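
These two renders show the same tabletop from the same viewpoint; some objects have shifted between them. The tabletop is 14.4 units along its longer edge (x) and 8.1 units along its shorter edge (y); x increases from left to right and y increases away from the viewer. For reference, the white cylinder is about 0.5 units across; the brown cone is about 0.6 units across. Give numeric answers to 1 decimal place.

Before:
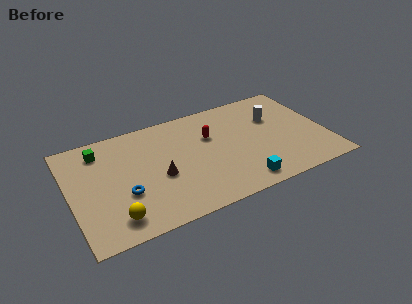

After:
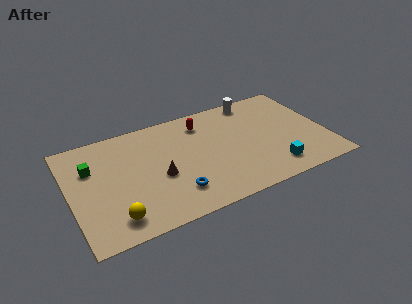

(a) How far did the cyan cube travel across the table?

1.9

The cyan cube was near (9.2, 1.1) before and (11.1, 1.5) after, so it travelled √(1.9² + 0.4²) ≈ 1.9 units.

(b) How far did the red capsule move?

1.2

From (8.0, 5.3) to (7.7, 6.5), the red capsule covered √(0.3² + 1.2²) ≈ 1.2 units.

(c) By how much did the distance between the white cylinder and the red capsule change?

-0.5

Before: roughly 3.7 units apart; after: 3.2. That's 0.5 units closer together.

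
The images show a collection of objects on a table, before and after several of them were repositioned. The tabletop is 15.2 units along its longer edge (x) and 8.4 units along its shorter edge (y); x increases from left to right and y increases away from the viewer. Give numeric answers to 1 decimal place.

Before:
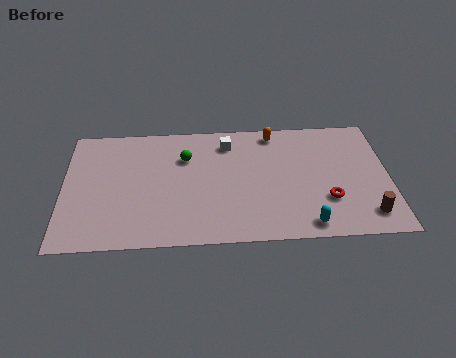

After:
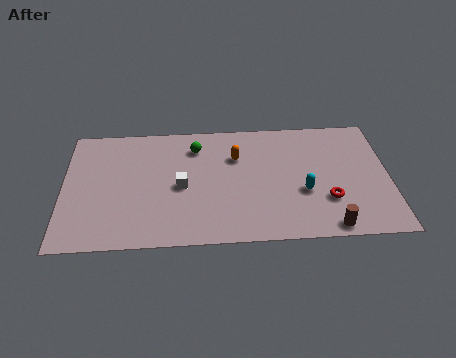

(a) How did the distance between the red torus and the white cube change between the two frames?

+0.7

They were about 6.2 units apart before and 6.9 after — 0.7 units further apart.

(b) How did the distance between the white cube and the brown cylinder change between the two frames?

-0.8

They were about 8.3 units apart before and 7.5 after — 0.8 units closer together.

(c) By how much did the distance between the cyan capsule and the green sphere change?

-1.4

They were about 7.4 units apart before and 6.0 after — 1.4 units closer together.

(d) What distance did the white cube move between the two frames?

3.6

The white cube moved from about (7.7, 6.8) to (5.5, 3.9), a distance of √(2.2² + 2.9²) ≈ 3.6.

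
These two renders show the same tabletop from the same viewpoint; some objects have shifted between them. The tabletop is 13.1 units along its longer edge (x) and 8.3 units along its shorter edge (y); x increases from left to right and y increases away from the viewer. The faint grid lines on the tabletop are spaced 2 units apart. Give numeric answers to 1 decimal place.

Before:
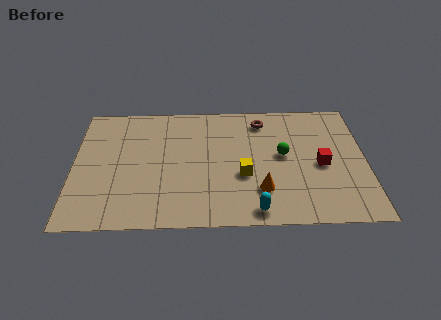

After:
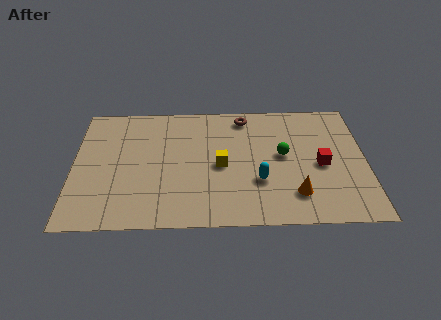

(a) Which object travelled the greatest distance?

the cyan capsule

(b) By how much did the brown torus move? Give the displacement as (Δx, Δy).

(-0.8, 0.3)

From the two frames, the brown torus sits at roughly (8.5, 6.9) before and (7.7, 7.2) after.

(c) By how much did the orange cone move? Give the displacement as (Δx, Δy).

(1.5, -0.3)

The orange cone was at about (8.4, 2.2) and moved to about (9.9, 1.9).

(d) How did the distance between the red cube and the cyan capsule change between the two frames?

-1.2

They were about 4.2 units apart before and 3.0 after — 1.2 units closer together.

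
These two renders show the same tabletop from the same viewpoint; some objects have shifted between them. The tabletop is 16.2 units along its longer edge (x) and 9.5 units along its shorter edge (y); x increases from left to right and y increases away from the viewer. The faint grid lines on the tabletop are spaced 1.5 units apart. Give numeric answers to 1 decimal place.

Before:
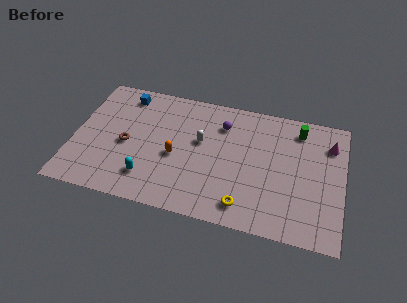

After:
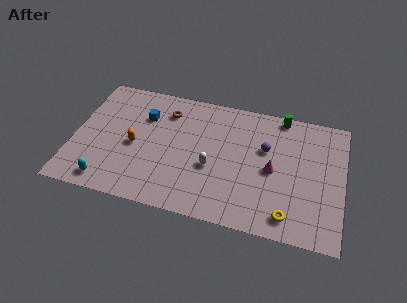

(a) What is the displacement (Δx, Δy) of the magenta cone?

(-3.3, -2.7)

The magenta cone started near (15.3, 7.2) and ended near (12.0, 4.5).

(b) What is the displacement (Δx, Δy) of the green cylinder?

(-1.1, 0.8)

The green cylinder was at about (13.4, 7.9) and moved to about (12.3, 8.7).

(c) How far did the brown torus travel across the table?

3.8

The brown torus moved from about (3.2, 4.3) to (5.4, 7.4), a distance of √(2.2² + 3.1²) ≈ 3.8.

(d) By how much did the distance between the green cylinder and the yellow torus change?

+0.3

The distance was about 7.0 in the first image and 7.3 in the second, so they moved 0.3 units further apart.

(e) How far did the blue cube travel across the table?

1.9

The blue cube moved from about (2.8, 8.1) to (4.1, 6.7), a distance of √(1.3² + 1.4²) ≈ 1.9.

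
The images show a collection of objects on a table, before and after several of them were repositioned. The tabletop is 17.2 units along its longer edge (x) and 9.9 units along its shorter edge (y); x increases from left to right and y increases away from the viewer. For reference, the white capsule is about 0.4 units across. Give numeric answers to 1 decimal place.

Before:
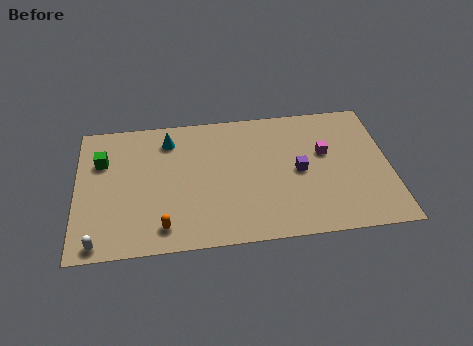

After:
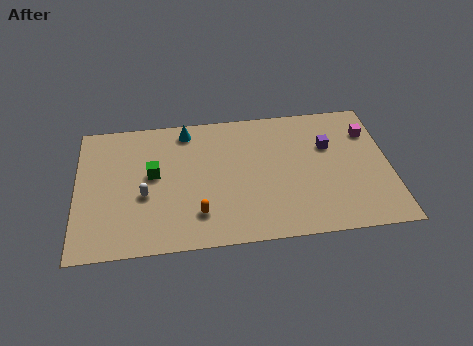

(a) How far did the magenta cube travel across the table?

2.8

The magenta cube moved from about (13.7, 6.0) to (16.2, 7.3), a distance of √(2.5² + 1.3²) ≈ 2.8.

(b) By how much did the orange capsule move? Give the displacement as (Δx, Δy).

(1.9, 0.7)

The orange capsule started near (4.7, 1.6) and ended near (6.6, 2.3).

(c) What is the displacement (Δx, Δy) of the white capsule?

(2.5, 3.1)

The white capsule started near (1.2, 0.9) and ended near (3.7, 4.0).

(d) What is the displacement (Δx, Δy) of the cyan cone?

(1.0, 0.6)

The cyan cone was at about (5.1, 8.0) and moved to about (6.1, 8.6).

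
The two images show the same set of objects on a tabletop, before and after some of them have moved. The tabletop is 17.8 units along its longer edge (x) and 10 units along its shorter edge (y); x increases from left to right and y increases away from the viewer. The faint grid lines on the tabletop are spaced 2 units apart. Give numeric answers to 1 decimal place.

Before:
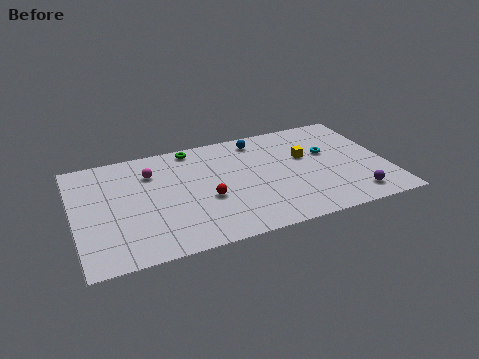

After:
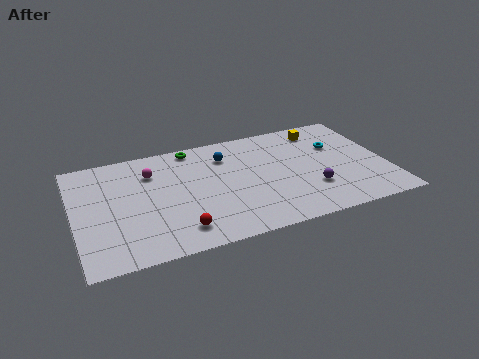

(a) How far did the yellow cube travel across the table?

2.6

From (13.3, 6.1) to (14.5, 8.4), the yellow cube covered √(1.2² + 2.3²) ≈ 2.6 units.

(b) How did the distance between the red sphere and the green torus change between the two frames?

+2.3

Before: roughly 5.0 units apart; after: 7.3. That's 2.3 units further apart.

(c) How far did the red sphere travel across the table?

2.8

The red sphere was near (7.4, 4.0) before and (5.6, 1.8) after, so it travelled √(1.8² + 2.2²) ≈ 2.8 units.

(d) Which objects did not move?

the magenta sphere and the green torus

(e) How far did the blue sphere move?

2.2

From (10.8, 8.6) to (8.8, 7.6), the blue sphere covered √(2.0² + 1.0²) ≈ 2.2 units.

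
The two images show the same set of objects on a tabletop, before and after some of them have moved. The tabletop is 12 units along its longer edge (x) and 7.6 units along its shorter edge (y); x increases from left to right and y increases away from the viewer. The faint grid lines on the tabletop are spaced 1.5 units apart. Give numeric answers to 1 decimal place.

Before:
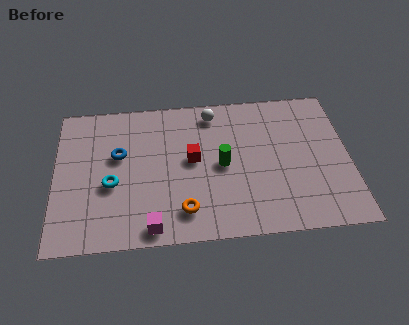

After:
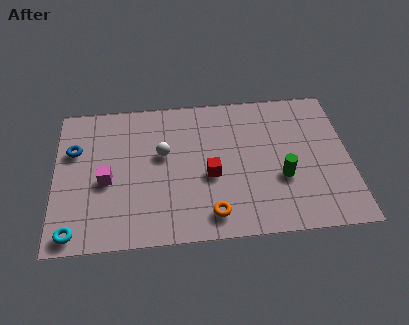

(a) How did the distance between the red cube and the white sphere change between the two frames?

-0.3

Before: roughly 2.6 units apart; after: 2.3. That's 0.3 units closer together.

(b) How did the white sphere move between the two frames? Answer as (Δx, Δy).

(-2.1, -2.0)

The white sphere was at about (6.5, 6.5) and moved to about (4.4, 4.5).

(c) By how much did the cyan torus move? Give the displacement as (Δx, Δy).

(-1.5, -2.3)

From the two frames, the cyan torus sits at roughly (2.3, 3.1) before and (0.8, 0.8) after.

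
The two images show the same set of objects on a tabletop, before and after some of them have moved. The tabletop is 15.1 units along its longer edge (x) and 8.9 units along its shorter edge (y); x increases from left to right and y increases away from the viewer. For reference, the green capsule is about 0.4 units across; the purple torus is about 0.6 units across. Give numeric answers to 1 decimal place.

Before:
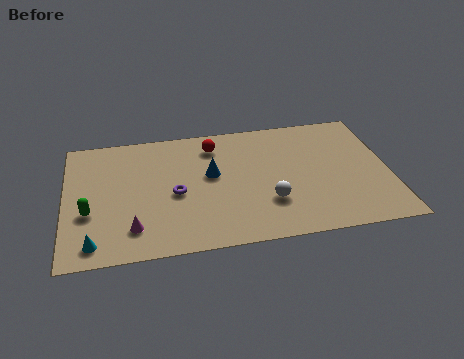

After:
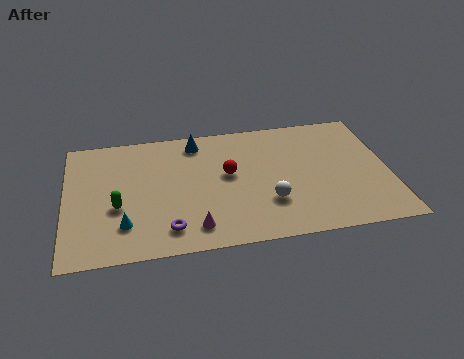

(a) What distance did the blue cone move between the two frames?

2.6

The blue cone moved from about (6.8, 5.1) to (6.2, 7.6), a distance of √(0.6² + 2.5²) ≈ 2.6.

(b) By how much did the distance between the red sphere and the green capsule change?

-1.7

They were about 7.1 units apart before and 5.4 after — 1.7 units closer together.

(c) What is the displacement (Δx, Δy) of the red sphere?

(0.6, -2.2)

The red sphere was at about (7.0, 7.2) and moved to about (7.6, 5.0).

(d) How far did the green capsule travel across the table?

1.3

The green capsule moved from about (1.1, 3.3) to (2.4, 3.5), a distance of √(1.3² + 0.2²) ≈ 1.3.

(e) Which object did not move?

the white sphere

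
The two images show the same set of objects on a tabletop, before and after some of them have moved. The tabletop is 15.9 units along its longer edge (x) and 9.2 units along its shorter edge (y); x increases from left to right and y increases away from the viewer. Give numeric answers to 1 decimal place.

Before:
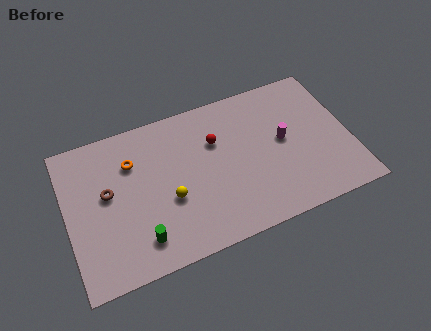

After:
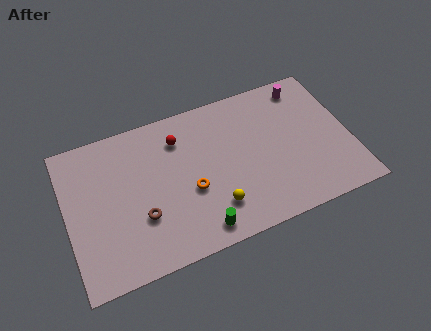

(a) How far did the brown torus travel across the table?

2.7

From (2.3, 5.2) to (4.0, 3.1), the brown torus covered √(1.7² + 2.1²) ≈ 2.7 units.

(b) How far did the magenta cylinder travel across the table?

3.4

From (12.2, 4.9) to (13.8, 7.9), the magenta cylinder covered √(1.6² + 3.0²) ≈ 3.4 units.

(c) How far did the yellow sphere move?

2.8

From (5.6, 3.6) to (8.0, 2.2), the yellow sphere covered √(2.4² + 1.4²) ≈ 2.8 units.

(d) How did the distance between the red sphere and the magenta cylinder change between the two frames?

+3.4

They were about 3.9 units apart before and 7.3 after — 3.4 units further apart.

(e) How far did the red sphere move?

2.2

The red sphere was near (8.5, 6.2) before and (6.5, 7.1) after, so it travelled √(2.0² + 0.9²) ≈ 2.2 units.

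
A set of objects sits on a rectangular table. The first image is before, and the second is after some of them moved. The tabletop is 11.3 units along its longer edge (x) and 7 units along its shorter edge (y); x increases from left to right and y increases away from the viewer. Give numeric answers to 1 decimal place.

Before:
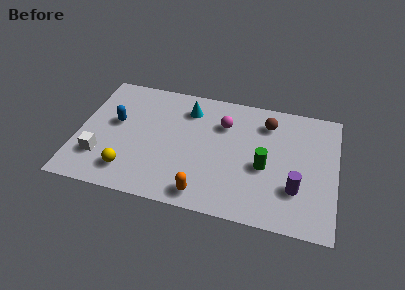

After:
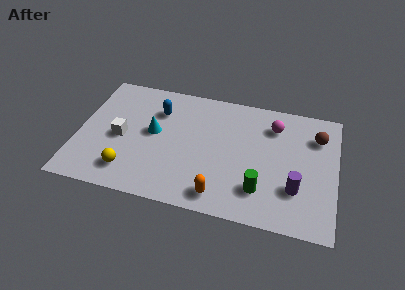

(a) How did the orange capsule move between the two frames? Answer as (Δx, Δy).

(0.7, 0.1)

The orange capsule was at about (5.7, 0.9) and moved to about (6.4, 1.0).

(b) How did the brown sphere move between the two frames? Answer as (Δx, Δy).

(2.2, -0.3)

The brown sphere was at about (8.2, 5.5) and moved to about (10.4, 5.2).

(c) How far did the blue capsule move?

2.1

From (1.6, 4.0) to (3.4, 5.1), the blue capsule covered √(1.8² + 1.1²) ≈ 2.1 units.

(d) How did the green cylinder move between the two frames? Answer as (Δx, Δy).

(-0.1, -1.3)

The green cylinder was at about (8.2, 3.0) and moved to about (8.1, 1.7).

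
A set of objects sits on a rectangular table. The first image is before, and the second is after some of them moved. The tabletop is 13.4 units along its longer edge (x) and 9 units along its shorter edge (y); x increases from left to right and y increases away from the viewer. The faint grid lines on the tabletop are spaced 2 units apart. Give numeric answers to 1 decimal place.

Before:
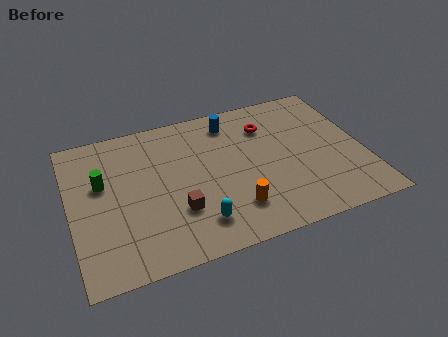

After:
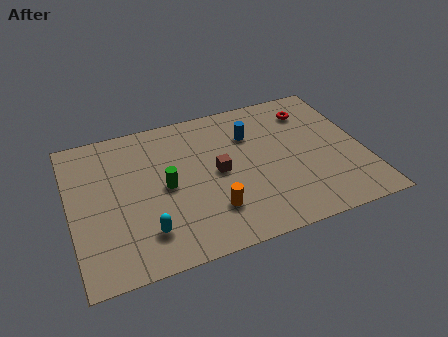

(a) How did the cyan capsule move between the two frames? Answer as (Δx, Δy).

(-2.3, 0.2)

The cyan capsule was at about (5.5, 1.8) and moved to about (3.2, 2.0).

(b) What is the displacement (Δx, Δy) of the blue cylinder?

(0.8, -1.1)

From the two frames, the blue cylinder sits at roughly (7.6, 7.5) before and (8.4, 6.4) after.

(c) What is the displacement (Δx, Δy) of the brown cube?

(2.0, 1.7)

The brown cube started near (4.7, 2.8) and ended near (6.7, 4.5).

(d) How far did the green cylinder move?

3.0

From (1.5, 5.5) to (4.3, 4.4), the green cylinder covered √(2.8² + 1.1²) ≈ 3.0 units.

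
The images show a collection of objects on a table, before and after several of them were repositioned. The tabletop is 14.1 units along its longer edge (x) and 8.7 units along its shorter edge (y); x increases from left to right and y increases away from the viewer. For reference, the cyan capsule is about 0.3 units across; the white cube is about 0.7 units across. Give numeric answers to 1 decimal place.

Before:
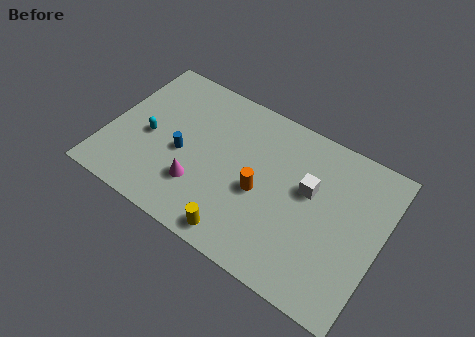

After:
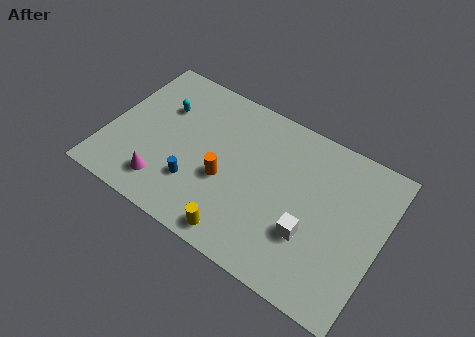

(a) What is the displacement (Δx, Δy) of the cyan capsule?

(0.4, 2.0)

From the two frames, the cyan capsule sits at roughly (2.1, 3.9) before and (2.5, 5.9) after.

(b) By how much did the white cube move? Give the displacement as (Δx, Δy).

(0.4, -2.3)

The white cube started near (10.3, 5.2) and ended near (10.7, 2.9).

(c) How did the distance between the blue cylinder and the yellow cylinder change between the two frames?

-1.5

The distance was about 4.5 in the first image and 3.0 in the second, so they moved 1.5 units closer together.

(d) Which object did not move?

the yellow cylinder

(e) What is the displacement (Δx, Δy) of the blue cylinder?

(0.9, -1.3)

From the two frames, the blue cylinder sits at roughly (3.9, 3.8) before and (4.8, 2.5) after.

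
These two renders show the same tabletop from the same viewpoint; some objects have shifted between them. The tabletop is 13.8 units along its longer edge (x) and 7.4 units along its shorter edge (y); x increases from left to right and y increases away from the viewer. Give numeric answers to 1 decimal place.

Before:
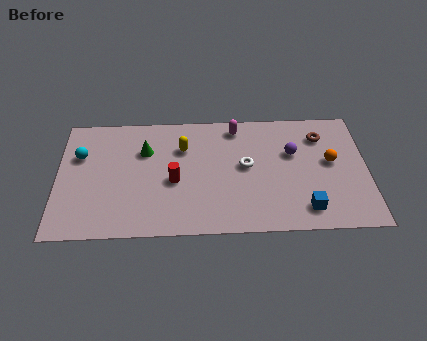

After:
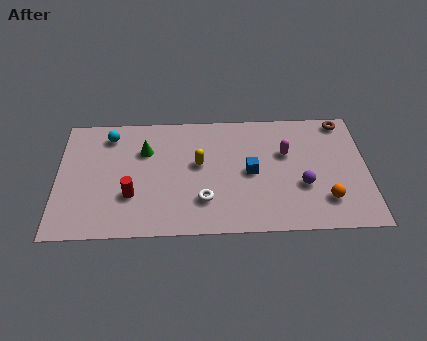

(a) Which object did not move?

the green cone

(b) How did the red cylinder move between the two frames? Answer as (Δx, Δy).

(-1.9, -0.8)

The red cylinder started near (5.2, 3.2) and ended near (3.3, 2.4).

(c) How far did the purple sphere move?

2.0

From (10.5, 4.7) to (10.9, 2.7), the purple sphere covered √(0.4² + 2.0²) ≈ 2.0 units.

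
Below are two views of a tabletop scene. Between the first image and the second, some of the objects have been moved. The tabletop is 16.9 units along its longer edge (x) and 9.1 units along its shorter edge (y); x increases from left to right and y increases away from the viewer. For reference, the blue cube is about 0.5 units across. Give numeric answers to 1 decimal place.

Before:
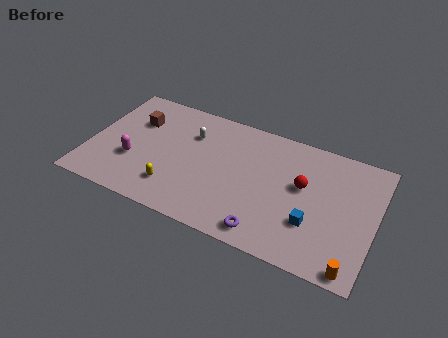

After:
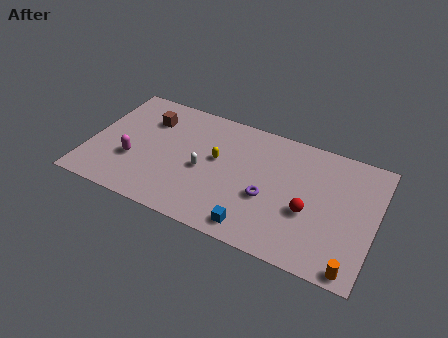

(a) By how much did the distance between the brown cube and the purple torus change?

-1.7

They were about 9.8 units apart before and 8.1 after — 1.7 units closer together.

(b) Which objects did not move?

the orange cylinder and the magenta capsule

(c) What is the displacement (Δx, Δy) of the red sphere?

(0.5, -1.7)

The red sphere was at about (12.6, 5.3) and moved to about (13.1, 3.6).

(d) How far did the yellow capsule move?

3.8

The yellow capsule moved from about (5.3, 2.1) to (7.5, 5.2), a distance of √(2.2² + 3.1²) ≈ 3.8.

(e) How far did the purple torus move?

2.4

The purple torus was near (10.9, 1.2) before and (10.7, 3.6) after, so it travelled √(0.2² + 2.4²) ≈ 2.4 units.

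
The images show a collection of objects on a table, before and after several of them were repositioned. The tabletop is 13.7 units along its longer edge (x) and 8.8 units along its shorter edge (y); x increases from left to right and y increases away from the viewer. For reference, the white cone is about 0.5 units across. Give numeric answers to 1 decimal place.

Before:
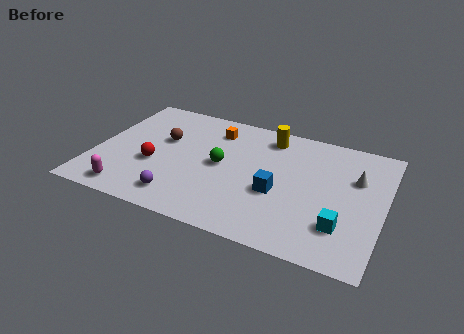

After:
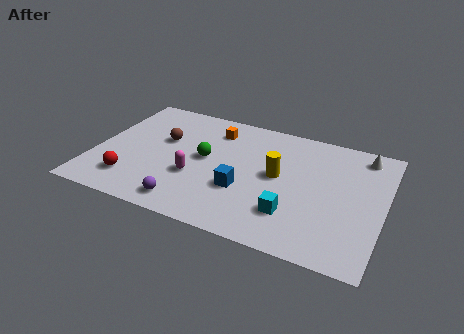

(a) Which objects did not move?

the brown sphere and the orange cube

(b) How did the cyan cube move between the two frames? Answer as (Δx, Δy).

(-2.3, 0.0)

The cyan cube was at about (11.9, 2.3) and moved to about (9.6, 2.3).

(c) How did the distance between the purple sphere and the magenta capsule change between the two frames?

-0.4

Before: roughly 2.4 units apart; after: 2.0. That's 0.4 units closer together.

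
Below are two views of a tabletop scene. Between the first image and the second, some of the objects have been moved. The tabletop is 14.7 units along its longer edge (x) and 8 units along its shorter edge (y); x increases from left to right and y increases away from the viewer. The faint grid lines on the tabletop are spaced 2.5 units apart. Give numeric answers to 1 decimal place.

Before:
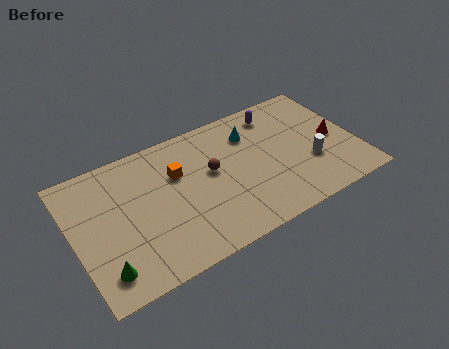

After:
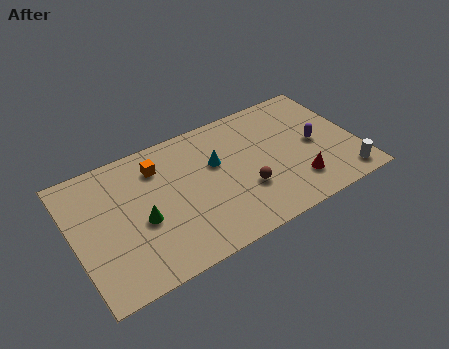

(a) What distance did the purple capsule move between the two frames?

3.2

From (11.0, 6.7) to (12.6, 3.9), the purple capsule covered √(1.6² + 2.8²) ≈ 3.2 units.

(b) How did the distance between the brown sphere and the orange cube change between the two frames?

+3.6

Before: roughly 1.8 units apart; after: 5.4. That's 3.6 units further apart.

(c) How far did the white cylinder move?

2.3

The white cylinder was near (12.2, 2.8) before and (13.7, 1.1) after, so it travelled √(1.5² + 1.7²) ≈ 2.3 units.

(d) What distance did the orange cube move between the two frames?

1.3

The orange cube moved from about (5.5, 5.3) to (4.6, 6.2), a distance of √(0.9² + 0.9²) ≈ 1.3.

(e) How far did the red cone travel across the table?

3.0

The red cone moved from about (13.6, 3.8) to (11.3, 1.9), a distance of √(2.3² + 1.9²) ≈ 3.0.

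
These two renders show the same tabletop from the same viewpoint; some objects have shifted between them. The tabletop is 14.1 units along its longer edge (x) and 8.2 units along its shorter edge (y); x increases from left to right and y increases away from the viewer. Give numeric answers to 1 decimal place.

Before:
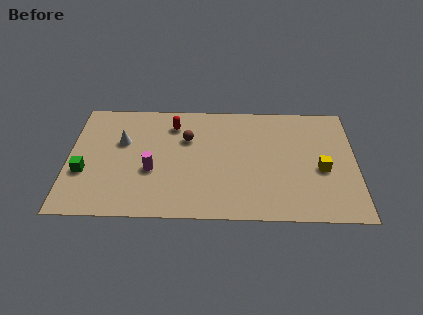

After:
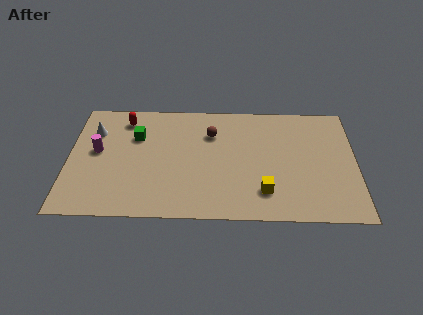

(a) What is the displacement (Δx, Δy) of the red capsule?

(-2.4, 0.3)

The red capsule was at about (5.1, 6.5) and moved to about (2.7, 6.8).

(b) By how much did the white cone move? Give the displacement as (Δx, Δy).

(-1.4, 0.7)

The white cone started near (2.6, 5.2) and ended near (1.2, 5.9).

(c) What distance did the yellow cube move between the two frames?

3.2

The yellow cube moved from about (12.4, 3.5) to (9.6, 1.9), a distance of √(2.8² + 1.6²) ≈ 3.2.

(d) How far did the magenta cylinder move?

3.0

The magenta cylinder moved from about (4.1, 3.2) to (1.4, 4.5), a distance of √(2.7² + 1.3²) ≈ 3.0.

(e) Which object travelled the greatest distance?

the green cube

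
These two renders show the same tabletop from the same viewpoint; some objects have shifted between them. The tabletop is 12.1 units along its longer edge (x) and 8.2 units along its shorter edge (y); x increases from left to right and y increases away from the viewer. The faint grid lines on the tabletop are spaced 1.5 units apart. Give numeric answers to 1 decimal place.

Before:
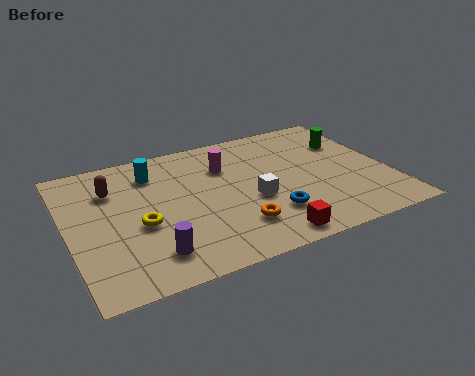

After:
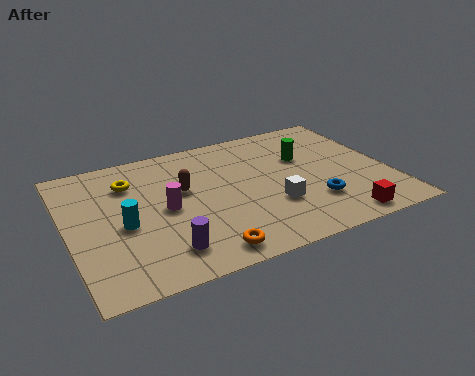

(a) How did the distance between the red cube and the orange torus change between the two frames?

+3.6

The distance was about 1.5 in the first image and 5.1 in the second, so they moved 3.6 units further apart.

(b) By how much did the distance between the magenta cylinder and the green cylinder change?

+0.9

Before: roughly 4.8 units apart; after: 5.7. That's 0.9 units further apart.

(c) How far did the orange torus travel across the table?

1.6

The orange torus was near (6.0, 2.0) before and (4.7, 1.0) after, so it travelled √(1.3² + 1.0²) ≈ 1.6 units.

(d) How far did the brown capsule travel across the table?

2.8

The brown capsule moved from about (1.8, 5.9) to (4.4, 4.9), a distance of √(2.6² + 1.0²) ≈ 2.8.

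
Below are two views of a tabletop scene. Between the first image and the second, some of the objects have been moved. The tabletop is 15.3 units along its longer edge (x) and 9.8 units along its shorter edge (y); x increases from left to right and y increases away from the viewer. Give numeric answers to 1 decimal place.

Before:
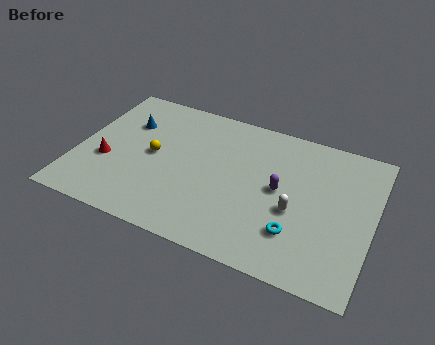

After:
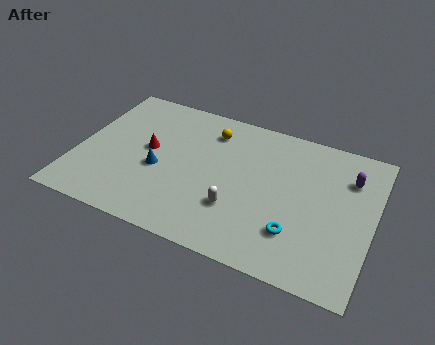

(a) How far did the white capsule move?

3.1

The white capsule was near (11.4, 4.0) before and (8.5, 3.0) after, so it travelled √(2.9² + 1.0²) ≈ 3.1 units.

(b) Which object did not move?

the cyan torus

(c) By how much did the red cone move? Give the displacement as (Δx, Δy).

(2.0, 1.6)

From the two frames, the red cone sits at roughly (1.6, 3.7) before and (3.6, 5.3) after.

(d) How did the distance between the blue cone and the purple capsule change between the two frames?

+1.7

Before: roughly 8.4 units apart; after: 10.1. That's 1.7 units further apart.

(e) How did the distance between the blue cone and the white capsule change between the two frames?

-5.2

They were about 9.5 units apart before and 4.3 after — 5.2 units closer together.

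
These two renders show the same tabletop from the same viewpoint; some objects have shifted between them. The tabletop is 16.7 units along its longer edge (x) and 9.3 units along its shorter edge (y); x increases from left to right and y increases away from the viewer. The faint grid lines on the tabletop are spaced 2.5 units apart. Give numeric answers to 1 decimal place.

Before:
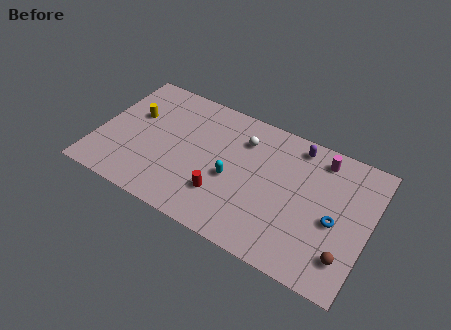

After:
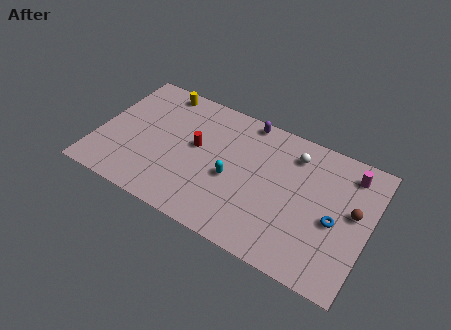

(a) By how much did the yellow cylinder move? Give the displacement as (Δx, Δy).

(1.2, 2.5)

The yellow cylinder started near (2.0, 5.8) and ended near (3.2, 8.3).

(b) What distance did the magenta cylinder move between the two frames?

1.8

The magenta cylinder moved from about (13.4, 7.9) to (15.2, 7.7), a distance of √(1.8² + 0.2²) ≈ 1.8.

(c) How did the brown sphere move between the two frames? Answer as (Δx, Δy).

(0.1, 3.1)

The brown sphere started near (15.6, 2.1) and ended near (15.7, 5.2).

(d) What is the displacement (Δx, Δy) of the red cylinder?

(-2.0, 2.6)

The red cylinder was at about (8.0, 2.6) and moved to about (6.0, 5.2).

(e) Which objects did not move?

the blue torus and the cyan capsule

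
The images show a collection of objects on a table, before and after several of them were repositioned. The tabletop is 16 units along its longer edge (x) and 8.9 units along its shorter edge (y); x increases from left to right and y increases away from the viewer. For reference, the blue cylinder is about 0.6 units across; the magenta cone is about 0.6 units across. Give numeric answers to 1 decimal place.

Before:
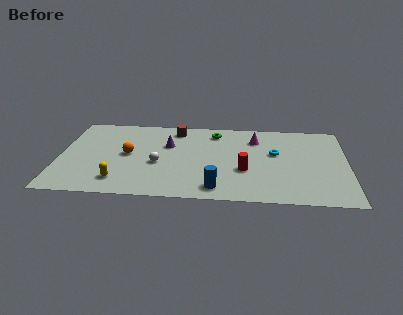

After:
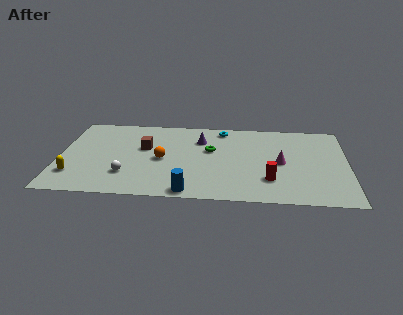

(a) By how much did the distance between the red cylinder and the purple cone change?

+0.7

They were about 5.0 units apart before and 5.7 after — 0.7 units further apart.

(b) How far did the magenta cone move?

2.9

The magenta cone moved from about (10.9, 6.8) to (12.3, 4.3), a distance of √(1.4² + 2.5²) ≈ 2.9.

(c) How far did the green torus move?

2.0

From (8.6, 7.4) to (8.4, 5.4), the green torus covered √(0.2² + 2.0²) ≈ 2.0 units.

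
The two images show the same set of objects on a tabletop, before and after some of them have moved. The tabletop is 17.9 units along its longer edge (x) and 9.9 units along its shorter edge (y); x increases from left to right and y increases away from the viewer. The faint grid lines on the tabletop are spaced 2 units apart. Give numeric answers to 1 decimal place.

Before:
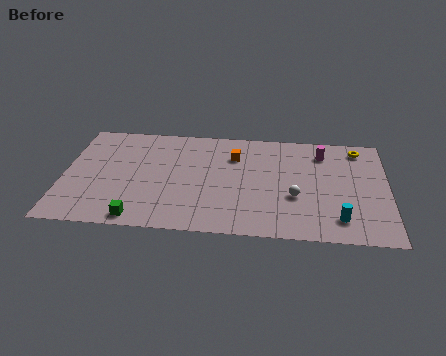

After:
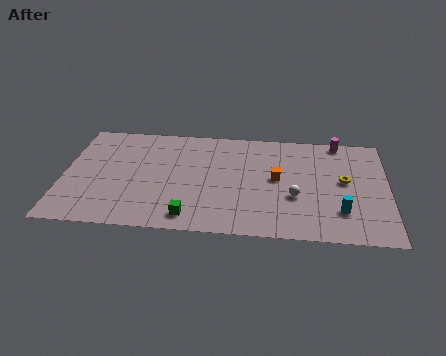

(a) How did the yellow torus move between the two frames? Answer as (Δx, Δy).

(-0.8, -3.1)

The yellow torus was at about (16.3, 8.5) and moved to about (15.5, 5.4).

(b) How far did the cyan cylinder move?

0.7

The cyan cylinder was near (15.2, 1.9) before and (15.3, 2.6) after, so it travelled √(0.1² + 0.7²) ≈ 0.7 units.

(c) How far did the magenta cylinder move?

1.5

From (14.3, 7.9) to (15.2, 9.1), the magenta cylinder covered √(0.9² + 1.2²) ≈ 1.5 units.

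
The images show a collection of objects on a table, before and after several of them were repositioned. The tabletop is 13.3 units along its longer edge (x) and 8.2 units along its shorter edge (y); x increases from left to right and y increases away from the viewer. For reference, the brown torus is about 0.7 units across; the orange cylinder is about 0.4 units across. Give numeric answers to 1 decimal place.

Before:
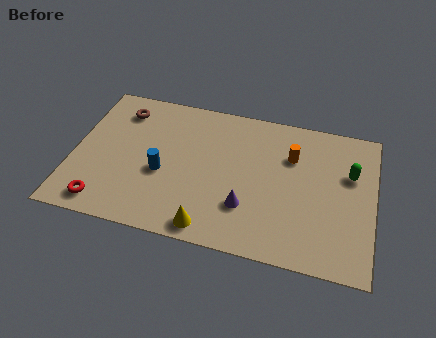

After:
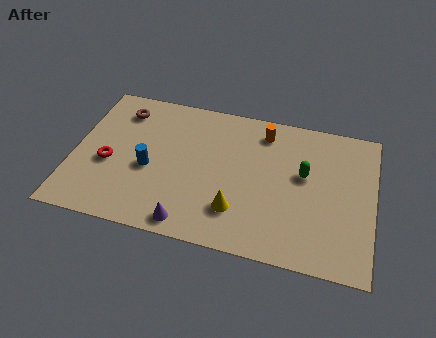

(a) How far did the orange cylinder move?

1.7

The orange cylinder moved from about (9.6, 5.7) to (8.3, 6.8), a distance of √(1.3² + 1.1²) ≈ 1.7.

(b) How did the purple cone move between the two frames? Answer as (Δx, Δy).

(-2.4, -1.5)

From the two frames, the purple cone sits at roughly (7.8, 2.4) before and (5.4, 0.9) after.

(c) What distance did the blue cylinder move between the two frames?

0.6

The blue cylinder moved from about (4.0, 3.4) to (3.4, 3.5), a distance of √(0.6² + 0.1²) ≈ 0.6.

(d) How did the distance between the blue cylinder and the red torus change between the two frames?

-1.5

The distance was about 3.3 in the first image and 1.8 in the second, so they moved 1.5 units closer together.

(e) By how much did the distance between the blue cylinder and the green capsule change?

-1.5

The distance was about 8.4 in the first image and 6.9 in the second, so they moved 1.5 units closer together.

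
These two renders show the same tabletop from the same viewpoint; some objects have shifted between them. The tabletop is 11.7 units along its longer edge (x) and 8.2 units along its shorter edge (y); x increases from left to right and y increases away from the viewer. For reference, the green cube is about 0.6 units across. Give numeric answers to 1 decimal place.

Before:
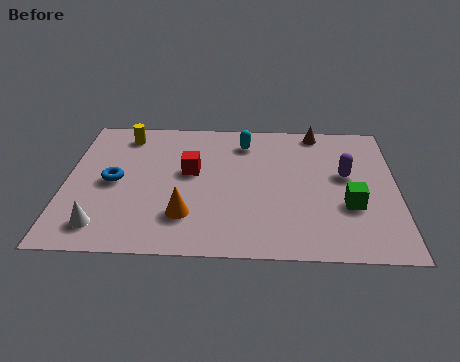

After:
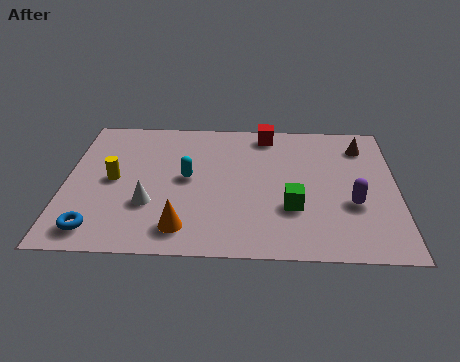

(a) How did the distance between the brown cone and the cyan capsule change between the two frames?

+3.9

They were about 2.7 units apart before and 6.6 after — 3.9 units further apart.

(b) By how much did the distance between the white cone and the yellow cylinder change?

-3.6

The distance was about 5.5 in the first image and 1.9 in the second, so they moved 3.6 units closer together.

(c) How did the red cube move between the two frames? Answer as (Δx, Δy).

(2.7, 2.5)

From the two frames, the red cube sits at roughly (4.4, 4.7) before and (7.1, 7.2) after.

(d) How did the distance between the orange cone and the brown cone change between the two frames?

+1.1

They were about 7.0 units apart before and 8.1 after — 1.1 units further apart.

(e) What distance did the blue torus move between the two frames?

2.8

From (1.7, 4.0) to (1.2, 1.2), the blue torus covered √(0.5² + 2.8²) ≈ 2.8 units.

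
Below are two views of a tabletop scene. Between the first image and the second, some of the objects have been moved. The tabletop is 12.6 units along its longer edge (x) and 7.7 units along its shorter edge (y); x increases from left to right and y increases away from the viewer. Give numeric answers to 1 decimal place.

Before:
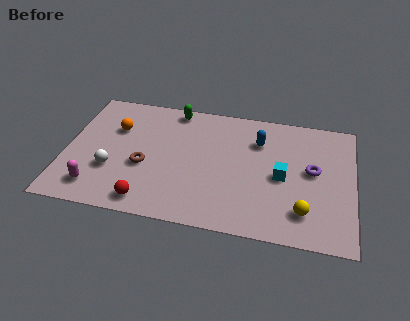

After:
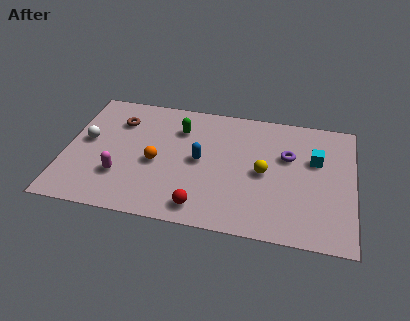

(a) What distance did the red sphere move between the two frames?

2.3

The red sphere was near (3.8, 1.0) before and (6.1, 1.1) after, so it travelled √(2.3² + 0.1²) ≈ 2.3 units.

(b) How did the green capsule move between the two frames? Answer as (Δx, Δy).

(0.3, -1.2)

The green capsule started near (4.6, 6.9) and ended near (4.9, 5.7).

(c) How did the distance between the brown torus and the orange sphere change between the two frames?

+0.4

The distance was about 2.5 in the first image and 2.9 in the second, so they moved 0.4 units further apart.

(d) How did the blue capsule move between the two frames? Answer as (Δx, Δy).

(-2.5, -1.7)

The blue capsule was at about (8.4, 5.6) and moved to about (5.9, 3.9).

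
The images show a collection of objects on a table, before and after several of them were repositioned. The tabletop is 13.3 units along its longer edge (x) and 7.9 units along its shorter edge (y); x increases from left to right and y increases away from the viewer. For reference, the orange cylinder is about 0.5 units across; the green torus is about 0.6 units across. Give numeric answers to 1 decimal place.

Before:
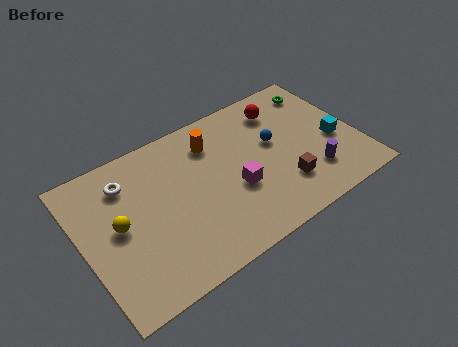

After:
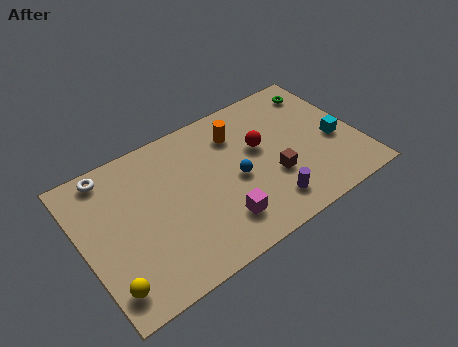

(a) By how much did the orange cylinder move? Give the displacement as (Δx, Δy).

(1.2, -0.1)

The orange cylinder started near (6.6, 6.1) and ended near (7.8, 6.0).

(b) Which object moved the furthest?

the yellow sphere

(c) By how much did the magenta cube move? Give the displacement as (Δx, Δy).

(-1.0, -1.3)

The magenta cube was at about (7.2, 3.1) and moved to about (6.2, 1.8).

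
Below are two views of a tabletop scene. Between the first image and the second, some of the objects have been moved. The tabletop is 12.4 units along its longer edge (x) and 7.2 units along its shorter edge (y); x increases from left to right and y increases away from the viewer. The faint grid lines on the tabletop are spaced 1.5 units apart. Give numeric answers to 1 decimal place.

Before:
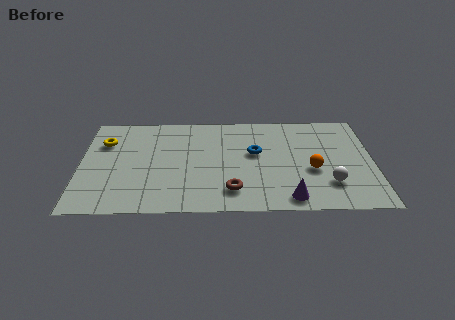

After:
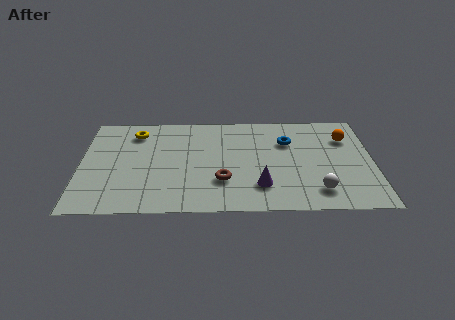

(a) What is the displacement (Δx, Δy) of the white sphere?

(-0.5, -0.5)

From the two frames, the white sphere sits at roughly (10.5, 1.9) before and (10.0, 1.4) after.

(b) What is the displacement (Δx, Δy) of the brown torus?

(-0.4, 0.7)

The brown torus was at about (6.4, 1.5) and moved to about (6.0, 2.2).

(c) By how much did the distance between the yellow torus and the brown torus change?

-1.3

Before: roughly 6.5 units apart; after: 5.2. That's 1.3 units closer together.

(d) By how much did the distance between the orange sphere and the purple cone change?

+2.8

The distance was about 2.2 in the first image and 5.0 in the second, so they moved 2.8 units further apart.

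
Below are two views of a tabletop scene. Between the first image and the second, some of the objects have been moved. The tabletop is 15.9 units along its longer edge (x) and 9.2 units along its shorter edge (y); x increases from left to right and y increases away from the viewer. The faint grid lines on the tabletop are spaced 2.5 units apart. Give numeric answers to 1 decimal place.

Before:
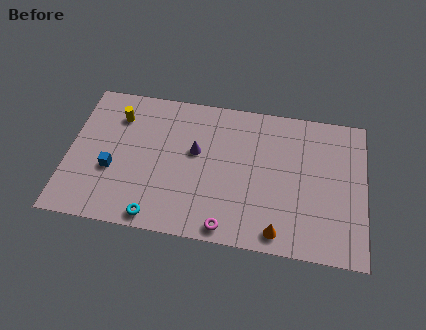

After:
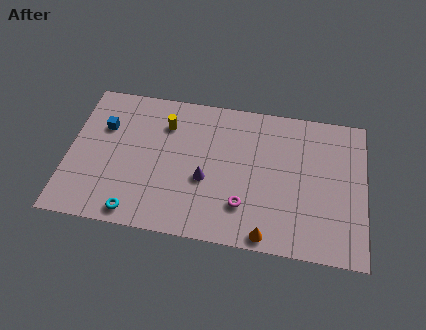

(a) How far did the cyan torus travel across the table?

1.1

The cyan torus moved from about (4.9, 0.9) to (3.8, 1.0), a distance of √(1.1² + 0.1²) ≈ 1.1.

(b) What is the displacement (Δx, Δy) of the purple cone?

(0.6, -1.7)

The purple cone was at about (6.8, 5.4) and moved to about (7.4, 3.7).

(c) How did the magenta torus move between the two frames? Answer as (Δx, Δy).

(0.8, 1.5)

The magenta torus started near (8.7, 0.9) and ended near (9.5, 2.4).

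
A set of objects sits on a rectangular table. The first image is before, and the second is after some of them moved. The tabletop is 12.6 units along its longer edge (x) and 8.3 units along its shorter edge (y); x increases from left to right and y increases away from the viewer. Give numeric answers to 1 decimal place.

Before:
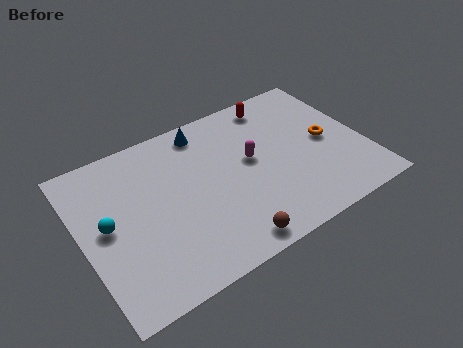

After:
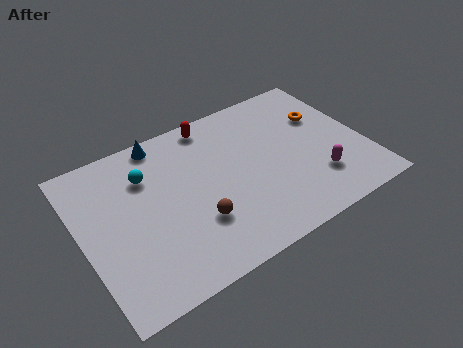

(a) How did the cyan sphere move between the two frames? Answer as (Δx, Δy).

(2.0, 1.7)

From the two frames, the cyan sphere sits at roughly (1.1, 4.3) before and (3.1, 6.0) after.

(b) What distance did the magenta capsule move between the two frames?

3.5

From (7.6, 4.6) to (10.2, 2.2), the magenta capsule covered √(2.6² + 2.4²) ≈ 3.5 units.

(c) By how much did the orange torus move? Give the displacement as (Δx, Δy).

(0.1, 1.4)

The orange torus was at about (11.0, 4.1) and moved to about (11.1, 5.5).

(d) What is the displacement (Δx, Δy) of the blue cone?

(-1.9, 0.3)

From the two frames, the blue cone sits at roughly (5.9, 7.2) before and (4.0, 7.5) after.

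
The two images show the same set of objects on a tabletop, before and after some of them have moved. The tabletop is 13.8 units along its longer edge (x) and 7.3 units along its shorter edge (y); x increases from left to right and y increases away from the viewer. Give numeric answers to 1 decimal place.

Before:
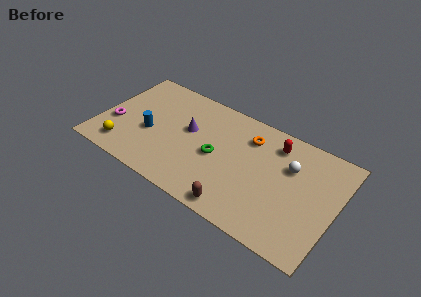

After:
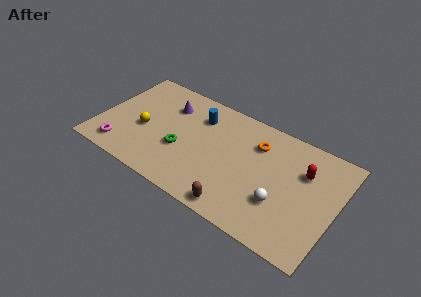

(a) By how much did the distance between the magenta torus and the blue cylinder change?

+3.7

They were about 2.1 units apart before and 5.8 after — 3.7 units further apart.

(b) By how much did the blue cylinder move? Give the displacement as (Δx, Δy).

(2.5, 2.5)

The blue cylinder started near (3.0, 3.0) and ended near (5.5, 5.5).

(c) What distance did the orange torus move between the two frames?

0.5

From (8.5, 5.6) to (9.0, 5.4), the orange torus covered √(0.5² + 0.2²) ≈ 0.5 units.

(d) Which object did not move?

the brown capsule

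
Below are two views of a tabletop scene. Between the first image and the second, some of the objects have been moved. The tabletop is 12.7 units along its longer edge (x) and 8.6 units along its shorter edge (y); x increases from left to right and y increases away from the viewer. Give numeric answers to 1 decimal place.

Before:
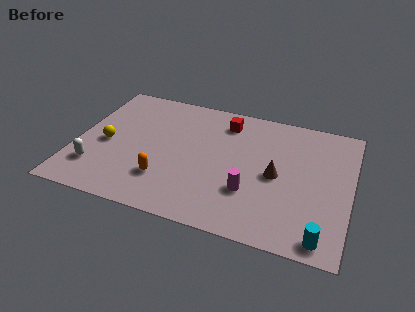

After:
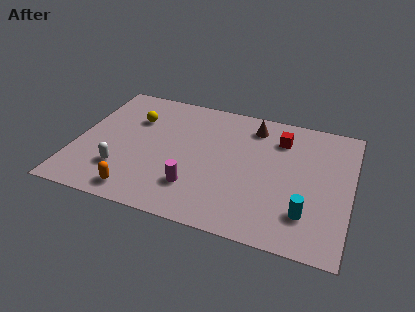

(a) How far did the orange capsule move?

1.6

From (4.3, 2.3) to (3.2, 1.1), the orange capsule covered √(1.1² + 1.2²) ≈ 1.6 units.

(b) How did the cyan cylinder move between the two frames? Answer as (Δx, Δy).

(-0.8, 1.2)

From the two frames, the cyan cylinder sits at roughly (11.6, 0.9) before and (10.8, 2.1) after.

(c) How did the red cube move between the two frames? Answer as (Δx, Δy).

(2.6, -0.4)

From the two frames, the red cube sits at roughly (6.7, 7.0) before and (9.3, 6.6) after.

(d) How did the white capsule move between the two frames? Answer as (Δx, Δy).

(1.2, 0.2)

The white capsule was at about (1.1, 2.1) and moved to about (2.3, 2.3).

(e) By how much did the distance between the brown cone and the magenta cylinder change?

+3.6

They were about 1.8 units apart before and 5.4 after — 3.6 units further apart.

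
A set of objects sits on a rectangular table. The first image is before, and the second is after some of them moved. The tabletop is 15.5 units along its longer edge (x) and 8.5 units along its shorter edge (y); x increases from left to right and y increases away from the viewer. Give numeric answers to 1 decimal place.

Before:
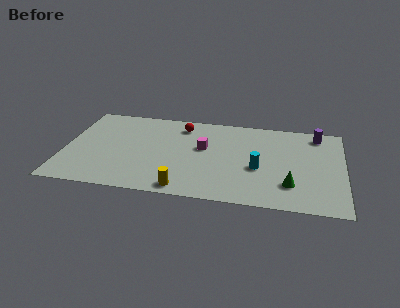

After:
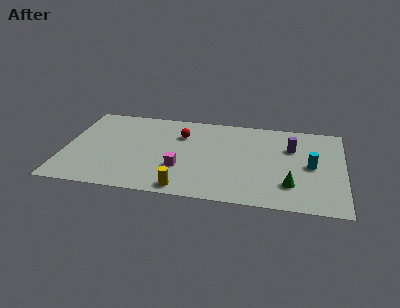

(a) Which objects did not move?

the yellow cylinder and the green cone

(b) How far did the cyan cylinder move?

3.0

The cyan cylinder moved from about (10.8, 3.5) to (13.7, 4.2), a distance of √(2.9² + 0.7²) ≈ 3.0.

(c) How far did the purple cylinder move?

2.1

The purple cylinder moved from about (14.0, 7.3) to (12.6, 5.8), a distance of √(1.4² + 1.5²) ≈ 2.1.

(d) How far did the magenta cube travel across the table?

2.5

The magenta cube was near (7.7, 5.0) before and (6.5, 2.8) after, so it travelled √(1.2² + 2.2²) ≈ 2.5 units.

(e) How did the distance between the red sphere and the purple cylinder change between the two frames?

-1.4

The distance was about 7.6 in the first image and 6.2 in the second, so they moved 1.4 units closer together.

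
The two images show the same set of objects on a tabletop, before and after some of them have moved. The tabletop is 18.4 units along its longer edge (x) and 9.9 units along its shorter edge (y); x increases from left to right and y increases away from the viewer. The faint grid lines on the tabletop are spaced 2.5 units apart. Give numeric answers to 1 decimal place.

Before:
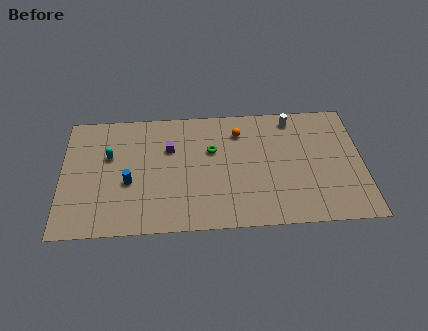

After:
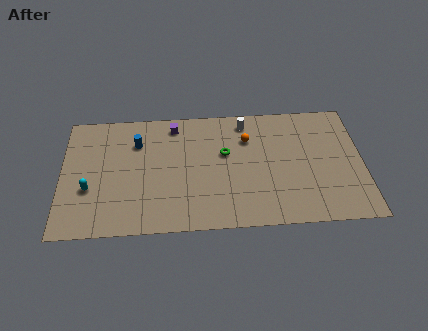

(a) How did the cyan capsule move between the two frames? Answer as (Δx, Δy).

(-1.2, -2.6)

From the two frames, the cyan capsule sits at roughly (2.9, 6.2) before and (1.7, 3.6) after.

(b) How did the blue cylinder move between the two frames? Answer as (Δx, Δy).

(0.5, 3.2)

The blue cylinder started near (4.1, 4.0) and ended near (4.6, 7.2).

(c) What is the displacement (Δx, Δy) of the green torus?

(0.8, -0.3)

The green torus was at about (9.2, 6.3) and moved to about (10.0, 6.0).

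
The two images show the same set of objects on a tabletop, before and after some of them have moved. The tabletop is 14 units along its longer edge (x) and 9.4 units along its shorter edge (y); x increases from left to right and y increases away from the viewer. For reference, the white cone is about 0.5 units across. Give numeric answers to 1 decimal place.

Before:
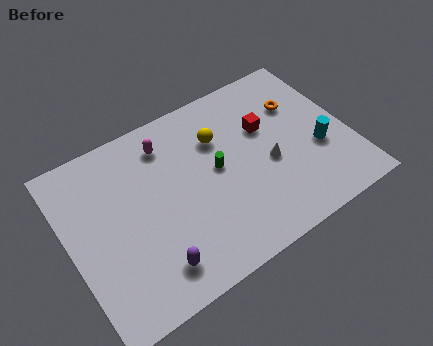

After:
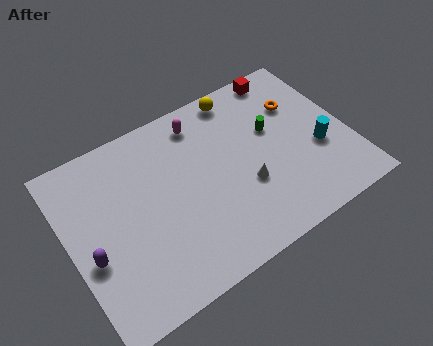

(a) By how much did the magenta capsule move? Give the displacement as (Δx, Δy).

(1.8, 0.3)

The magenta capsule was at about (5.3, 7.6) and moved to about (7.1, 7.9).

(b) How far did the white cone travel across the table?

1.4

The white cone moved from about (9.9, 4.0) to (8.6, 3.4), a distance of √(1.3² + 0.6²) ≈ 1.4.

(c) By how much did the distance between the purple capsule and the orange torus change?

+1.8

Before: roughly 9.6 units apart; after: 11.4. That's 1.8 units further apart.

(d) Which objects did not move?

the orange torus and the cyan cylinder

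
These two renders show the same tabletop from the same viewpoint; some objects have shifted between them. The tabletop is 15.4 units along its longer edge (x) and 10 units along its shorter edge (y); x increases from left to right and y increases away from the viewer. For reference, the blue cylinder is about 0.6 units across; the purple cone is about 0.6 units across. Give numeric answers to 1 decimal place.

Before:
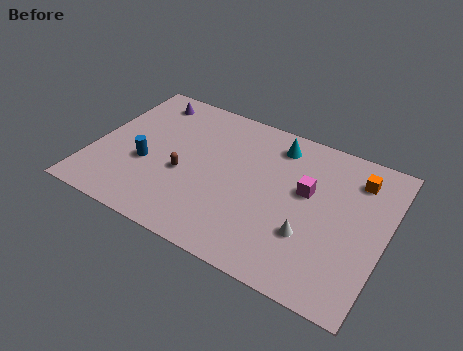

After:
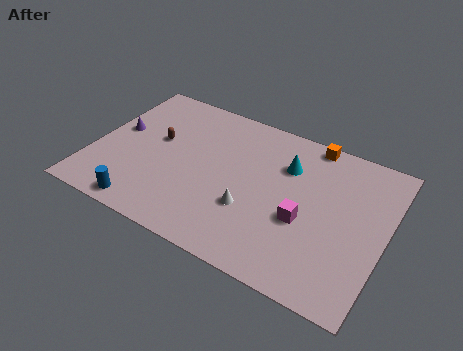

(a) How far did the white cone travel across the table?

3.1

The white cone moved from about (11.7, 3.2) to (8.6, 3.4), a distance of √(3.1² + 0.2²) ≈ 3.1.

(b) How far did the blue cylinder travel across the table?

2.9

From (2.9, 3.9) to (3.3, 1.0), the blue cylinder covered √(0.4² + 2.9²) ≈ 2.9 units.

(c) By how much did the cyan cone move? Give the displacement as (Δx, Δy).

(0.7, -1.2)

From the two frames, the cyan cone sits at roughly (9.3, 8.3) before and (10.0, 7.1) after.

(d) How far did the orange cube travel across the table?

2.9

From (13.6, 7.9) to (11.0, 9.2), the orange cube covered √(2.6² + 1.3²) ≈ 2.9 units.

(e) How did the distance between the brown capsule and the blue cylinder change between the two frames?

+2.8

The distance was about 2.0 in the first image and 4.8 in the second, so they moved 2.8 units further apart.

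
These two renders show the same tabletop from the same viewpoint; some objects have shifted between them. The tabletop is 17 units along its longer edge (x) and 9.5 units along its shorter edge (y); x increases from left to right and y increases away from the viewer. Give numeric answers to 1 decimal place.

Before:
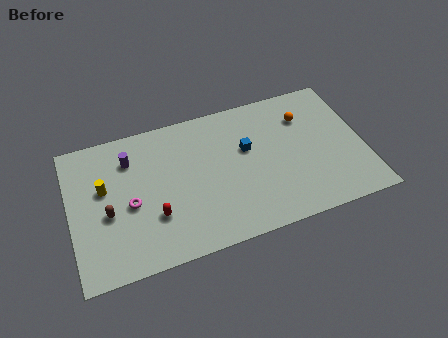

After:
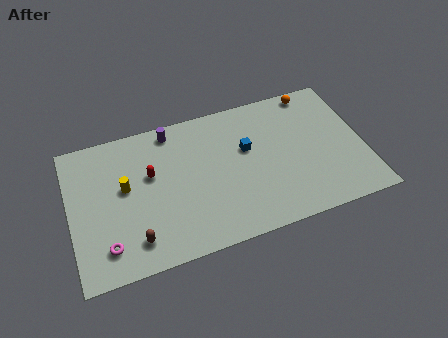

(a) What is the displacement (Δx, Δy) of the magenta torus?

(-1.5, -2.3)

The magenta torus started near (3.4, 4.2) and ended near (1.9, 1.9).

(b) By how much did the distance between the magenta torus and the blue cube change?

+2.2

They were about 7.1 units apart before and 9.3 after — 2.2 units further apart.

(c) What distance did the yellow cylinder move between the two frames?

1.2

The yellow cylinder moved from about (2.0, 5.7) to (3.2, 5.4), a distance of √(1.2² + 0.3²) ≈ 1.2.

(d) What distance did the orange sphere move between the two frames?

1.7

The orange sphere was near (13.8, 7.0) before and (14.5, 8.6) after, so it travelled √(0.7² + 1.6²) ≈ 1.7 units.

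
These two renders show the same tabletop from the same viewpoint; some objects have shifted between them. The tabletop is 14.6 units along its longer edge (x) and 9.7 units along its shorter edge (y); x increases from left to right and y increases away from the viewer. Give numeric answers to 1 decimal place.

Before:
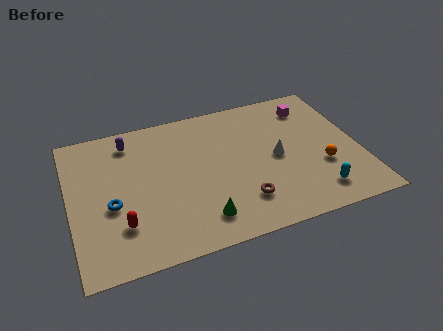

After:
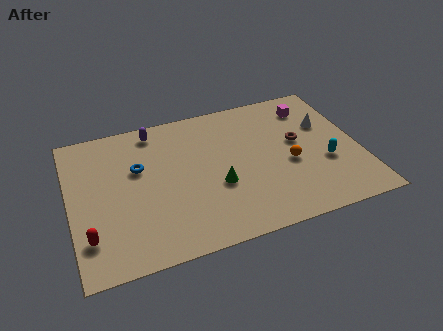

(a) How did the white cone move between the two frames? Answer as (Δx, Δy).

(2.7, 1.6)

From the two frames, the white cone sits at roughly (10.4, 4.7) before and (13.1, 6.3) after.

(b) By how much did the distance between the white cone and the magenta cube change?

-2.1

The distance was about 3.7 in the first image and 1.6 in the second, so they moved 2.1 units closer together.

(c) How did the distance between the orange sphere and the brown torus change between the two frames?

-2.8

Before: roughly 4.3 units apart; after: 1.5. That's 2.8 units closer together.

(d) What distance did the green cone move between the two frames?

2.1

The green cone was near (6.3, 1.8) before and (7.3, 3.7) after, so it travelled √(1.0² + 1.9²) ≈ 2.1 units.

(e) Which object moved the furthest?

the brown torus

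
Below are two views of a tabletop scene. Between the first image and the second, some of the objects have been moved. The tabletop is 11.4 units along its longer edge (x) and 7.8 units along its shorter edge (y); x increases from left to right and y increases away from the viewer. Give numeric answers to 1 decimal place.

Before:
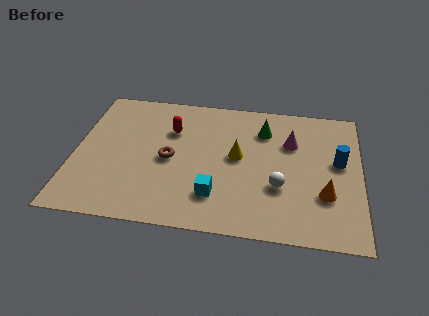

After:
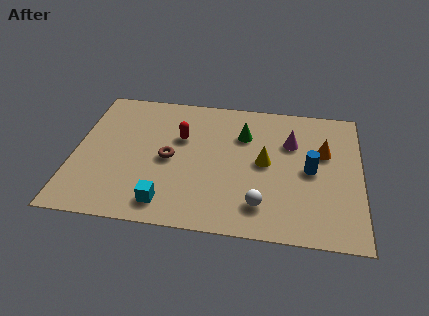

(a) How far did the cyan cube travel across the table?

2.0

The cyan cube was near (5.7, 1.9) before and (3.8, 1.2) after, so it travelled √(1.9² + 0.7²) ≈ 2.0 units.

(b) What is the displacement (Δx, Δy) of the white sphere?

(-0.7, -1.1)

The white sphere was at about (8.2, 2.7) and moved to about (7.5, 1.6).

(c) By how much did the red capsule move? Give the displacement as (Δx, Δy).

(0.4, -0.4)

From the two frames, the red capsule sits at roughly (3.8, 5.4) before and (4.2, 5.0) after.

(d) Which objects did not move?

the brown torus and the magenta cone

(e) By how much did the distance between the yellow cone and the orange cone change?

-1.4

They were about 3.9 units apart before and 2.5 after — 1.4 units closer together.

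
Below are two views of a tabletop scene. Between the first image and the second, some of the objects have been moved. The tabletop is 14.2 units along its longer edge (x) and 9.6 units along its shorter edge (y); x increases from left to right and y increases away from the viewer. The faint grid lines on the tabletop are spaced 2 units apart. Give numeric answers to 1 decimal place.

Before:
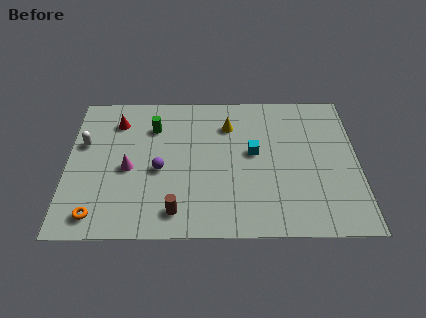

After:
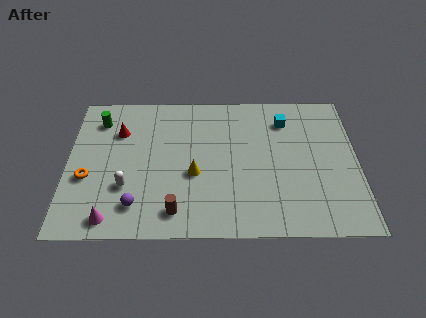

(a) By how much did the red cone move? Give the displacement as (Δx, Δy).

(0.1, -0.7)

From the two frames, the red cone sits at roughly (2.4, 7.5) before and (2.5, 6.8) after.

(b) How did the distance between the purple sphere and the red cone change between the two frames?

+1.1

Before: roughly 3.9 units apart; after: 5.0. That's 1.1 units further apart.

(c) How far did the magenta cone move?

3.3

The magenta cone moved from about (3.0, 4.3) to (2.2, 1.1), a distance of √(0.8² + 3.2²) ≈ 3.3.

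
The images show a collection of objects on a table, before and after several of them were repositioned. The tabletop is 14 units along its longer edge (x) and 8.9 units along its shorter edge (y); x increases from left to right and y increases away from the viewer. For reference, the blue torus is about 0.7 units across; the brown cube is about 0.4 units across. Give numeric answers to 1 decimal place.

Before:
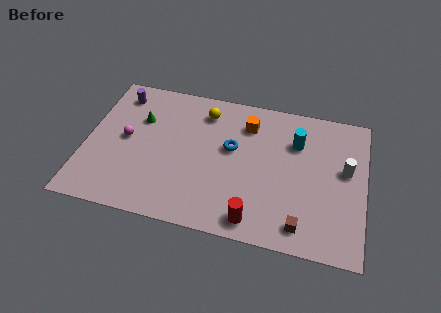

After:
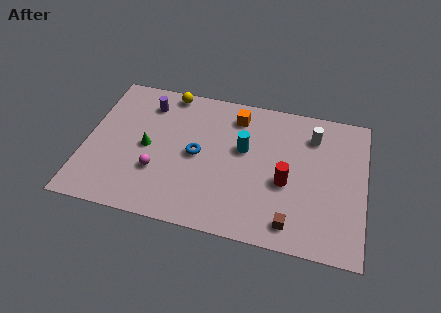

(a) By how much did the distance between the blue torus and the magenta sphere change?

-2.9

Before: roughly 5.3 units apart; after: 2.4. That's 2.9 units closer together.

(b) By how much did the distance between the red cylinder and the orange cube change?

-1.3

They were about 5.8 units apart before and 4.5 after — 1.3 units closer together.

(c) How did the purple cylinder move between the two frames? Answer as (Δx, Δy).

(1.5, -0.3)

From the two frames, the purple cylinder sits at roughly (1.4, 7.4) before and (2.9, 7.1) after.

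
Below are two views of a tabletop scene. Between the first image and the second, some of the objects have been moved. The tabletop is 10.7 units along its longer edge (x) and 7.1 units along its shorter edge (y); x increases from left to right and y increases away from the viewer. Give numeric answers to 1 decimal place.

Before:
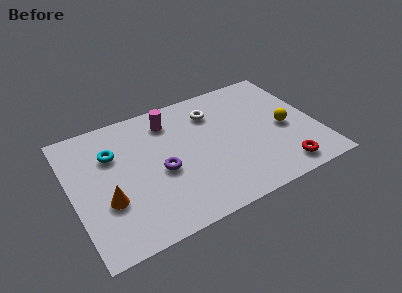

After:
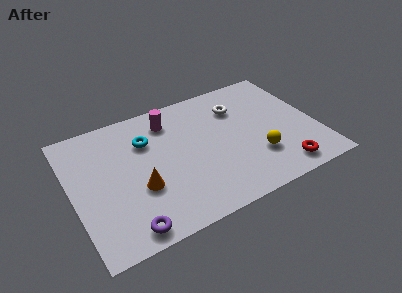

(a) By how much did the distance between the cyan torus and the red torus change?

-1.2

The distance was about 7.9 in the first image and 6.7 in the second, so they moved 1.2 units closer together.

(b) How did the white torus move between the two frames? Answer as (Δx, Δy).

(1.1, -0.2)

From the two frames, the white torus sits at roughly (6.4, 5.4) before and (7.5, 5.2) after.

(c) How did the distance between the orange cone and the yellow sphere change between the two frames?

-2.8

Before: roughly 7.9 units apart; after: 5.1. That's 2.8 units closer together.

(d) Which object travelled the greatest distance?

the purple torus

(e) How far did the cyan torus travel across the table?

1.5

The cyan torus moved from about (1.9, 4.9) to (3.4, 5.0), a distance of √(1.5² + 0.1²) ≈ 1.5.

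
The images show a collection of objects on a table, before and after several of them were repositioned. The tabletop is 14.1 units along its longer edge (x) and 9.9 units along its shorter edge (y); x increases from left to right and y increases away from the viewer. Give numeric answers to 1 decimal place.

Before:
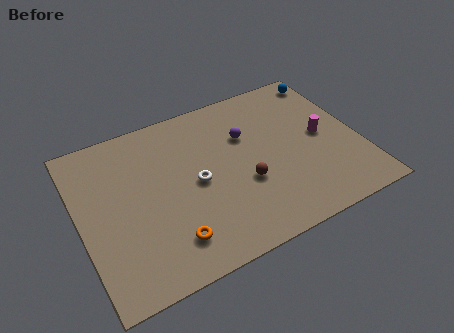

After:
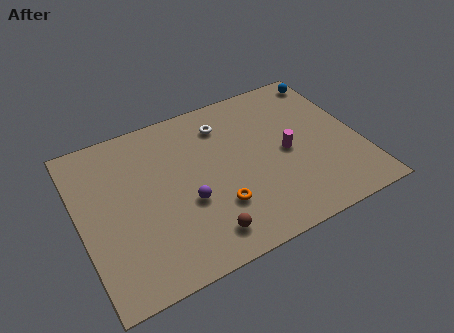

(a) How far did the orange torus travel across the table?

2.7

The orange torus moved from about (4.1, 2.0) to (6.6, 2.9), a distance of √(2.5² + 0.9²) ≈ 2.7.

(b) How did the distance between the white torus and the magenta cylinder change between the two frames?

-2.3

The distance was about 6.5 in the first image and 4.2 in the second, so they moved 2.3 units closer together.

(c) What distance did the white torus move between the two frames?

3.5

The white torus moved from about (5.8, 4.8) to (7.6, 7.8), a distance of √(1.8² + 3.0²) ≈ 3.5.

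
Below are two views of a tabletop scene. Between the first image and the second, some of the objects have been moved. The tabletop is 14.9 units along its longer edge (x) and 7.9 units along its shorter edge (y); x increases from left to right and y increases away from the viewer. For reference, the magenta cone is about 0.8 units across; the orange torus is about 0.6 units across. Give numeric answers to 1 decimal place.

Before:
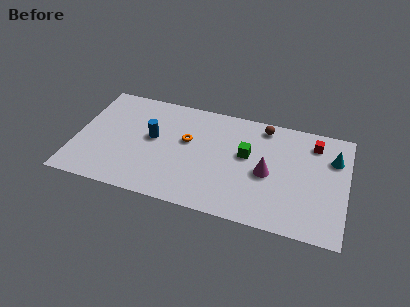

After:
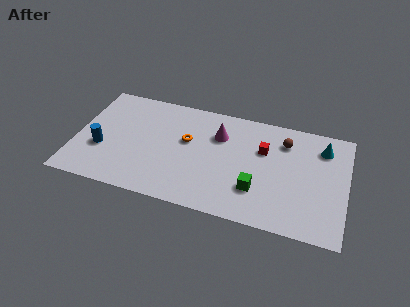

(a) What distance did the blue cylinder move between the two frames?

3.1

The blue cylinder moved from about (4.2, 4.4) to (1.5, 2.9), a distance of √(2.7² + 1.5²) ≈ 3.1.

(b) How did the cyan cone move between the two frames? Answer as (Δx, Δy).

(-0.6, 0.6)

From the two frames, the cyan cone sits at roughly (14.1, 5.6) before and (13.5, 6.2) after.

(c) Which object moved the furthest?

the magenta cone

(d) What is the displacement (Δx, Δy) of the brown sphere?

(1.2, -0.8)

The brown sphere was at about (10.2, 6.9) and moved to about (11.4, 6.1).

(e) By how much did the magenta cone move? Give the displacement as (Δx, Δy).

(-2.8, 2.0)

From the two frames, the magenta cone sits at roughly (10.6, 3.6) before and (7.8, 5.6) after.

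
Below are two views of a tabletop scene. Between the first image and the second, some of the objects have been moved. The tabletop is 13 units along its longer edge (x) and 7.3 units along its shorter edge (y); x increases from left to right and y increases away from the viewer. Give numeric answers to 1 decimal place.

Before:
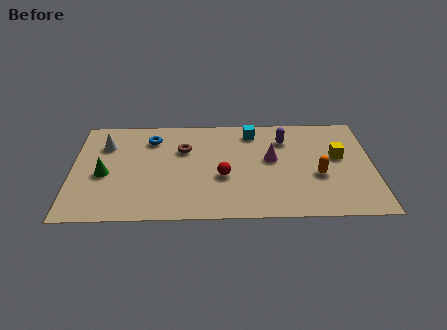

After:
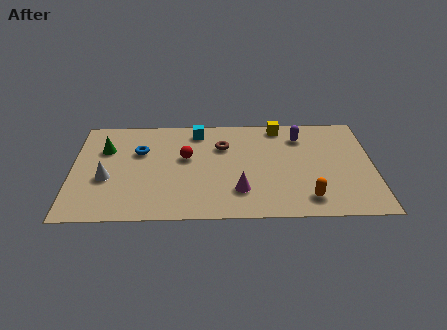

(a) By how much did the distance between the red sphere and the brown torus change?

-0.8

They were about 2.6 units apart before and 1.8 after — 0.8 units closer together.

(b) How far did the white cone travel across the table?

2.4

From (1.4, 5.3) to (1.5, 2.9), the white cone covered √(0.1² + 2.4²) ≈ 2.4 units.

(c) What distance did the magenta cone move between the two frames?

2.6

From (8.6, 4.1) to (7.2, 1.9), the magenta cone covered √(1.4² + 2.2²) ≈ 2.6 units.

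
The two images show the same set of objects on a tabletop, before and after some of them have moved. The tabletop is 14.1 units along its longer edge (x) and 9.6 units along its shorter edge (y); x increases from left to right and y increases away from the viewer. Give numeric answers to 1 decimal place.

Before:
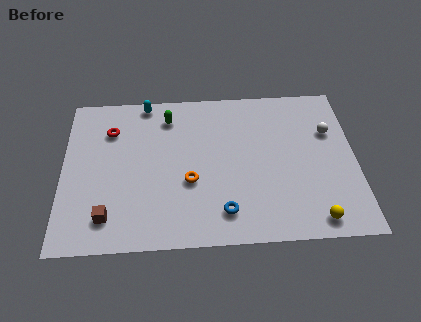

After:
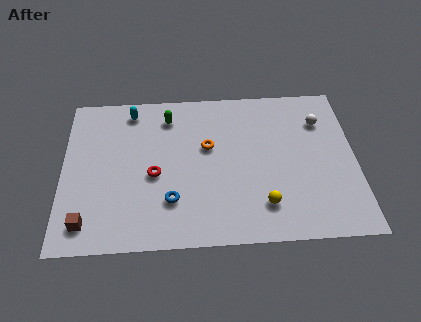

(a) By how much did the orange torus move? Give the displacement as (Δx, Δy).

(0.9, 2.1)

From the two frames, the orange torus sits at roughly (6.1, 3.7) before and (7.0, 5.8) after.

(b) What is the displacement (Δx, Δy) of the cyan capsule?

(-0.7, -0.5)

The cyan capsule started near (4.0, 8.8) and ended near (3.3, 8.3).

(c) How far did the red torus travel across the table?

3.6

From (2.3, 7.1) to (4.4, 4.2), the red torus covered √(2.1² + 2.9²) ≈ 3.6 units.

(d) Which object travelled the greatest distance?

the red torus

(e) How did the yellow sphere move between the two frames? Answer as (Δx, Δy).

(-2.4, 1.0)

The yellow sphere started near (12.0, 1.1) and ended near (9.6, 2.1).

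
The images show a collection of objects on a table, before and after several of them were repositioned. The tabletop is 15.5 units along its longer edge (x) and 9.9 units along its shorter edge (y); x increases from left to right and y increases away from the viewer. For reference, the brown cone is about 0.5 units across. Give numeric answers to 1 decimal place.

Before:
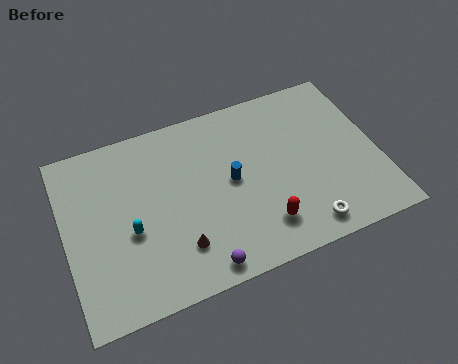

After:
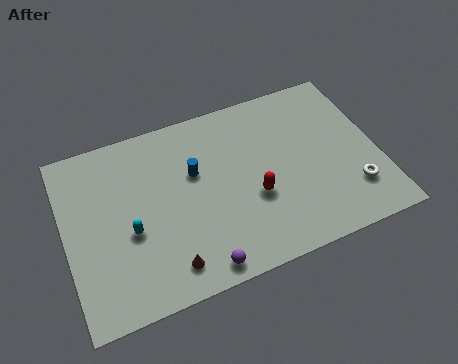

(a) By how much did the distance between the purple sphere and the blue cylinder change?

+0.6

Before: roughly 4.6 units apart; after: 5.2. That's 0.6 units further apart.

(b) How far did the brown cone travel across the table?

1.0

The brown cone moved from about (5.3, 2.4) to (4.7, 1.6), a distance of √(0.6² + 0.8²) ≈ 1.0.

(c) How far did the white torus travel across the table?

2.9

The white torus moved from about (11.4, 1.3) to (14.0, 2.5), a distance of √(2.6² + 1.2²) ≈ 2.9.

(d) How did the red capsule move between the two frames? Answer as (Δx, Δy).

(-0.2, 1.7)

The red capsule was at about (9.4, 2.1) and moved to about (9.2, 3.8).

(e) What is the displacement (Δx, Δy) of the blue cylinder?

(-1.7, 1.1)

The blue cylinder started near (8.2, 5.1) and ended near (6.5, 6.2).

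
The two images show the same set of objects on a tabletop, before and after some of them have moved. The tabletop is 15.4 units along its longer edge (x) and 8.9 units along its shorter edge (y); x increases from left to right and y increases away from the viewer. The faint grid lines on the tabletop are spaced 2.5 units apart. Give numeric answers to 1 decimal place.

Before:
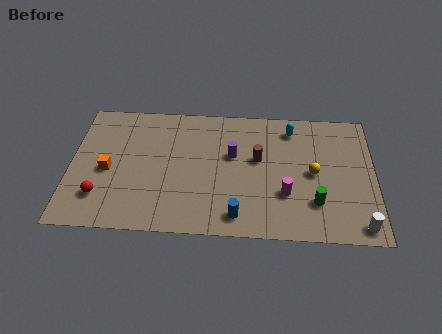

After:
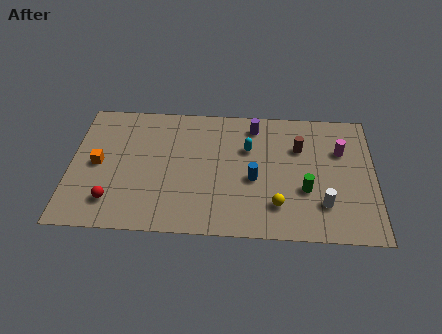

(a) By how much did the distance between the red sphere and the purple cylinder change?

+1.7

Before: roughly 7.3 units apart; after: 9.0. That's 1.7 units further apart.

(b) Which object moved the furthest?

the magenta cylinder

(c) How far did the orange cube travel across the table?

0.6

From (1.9, 4.0) to (1.4, 4.4), the orange cube covered √(0.5² + 0.4²) ≈ 0.6 units.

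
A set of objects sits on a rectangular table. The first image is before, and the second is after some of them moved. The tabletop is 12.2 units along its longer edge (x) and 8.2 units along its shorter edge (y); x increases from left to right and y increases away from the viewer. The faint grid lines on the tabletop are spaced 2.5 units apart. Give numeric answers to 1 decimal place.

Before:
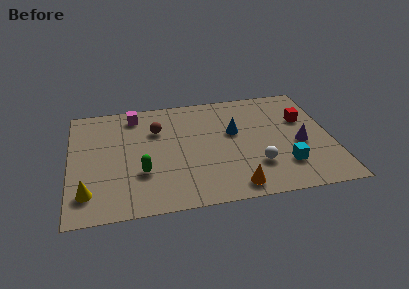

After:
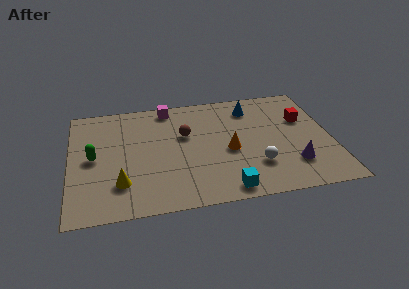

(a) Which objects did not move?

the red cube and the white sphere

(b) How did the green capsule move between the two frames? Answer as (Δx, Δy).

(-2.2, 1.4)

The green capsule started near (3.3, 2.7) and ended near (1.1, 4.1).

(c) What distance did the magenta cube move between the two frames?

1.6

From (3.1, 7.0) to (4.7, 7.3), the magenta cube covered √(1.6² + 0.3²) ≈ 1.6 units.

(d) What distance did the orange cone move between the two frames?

2.6

From (7.5, 1.0) to (7.4, 3.6), the orange cone covered √(0.1² + 2.6²) ≈ 2.6 units.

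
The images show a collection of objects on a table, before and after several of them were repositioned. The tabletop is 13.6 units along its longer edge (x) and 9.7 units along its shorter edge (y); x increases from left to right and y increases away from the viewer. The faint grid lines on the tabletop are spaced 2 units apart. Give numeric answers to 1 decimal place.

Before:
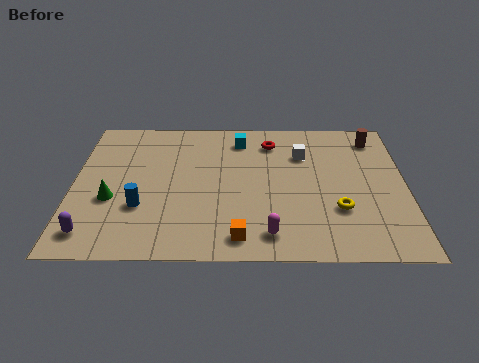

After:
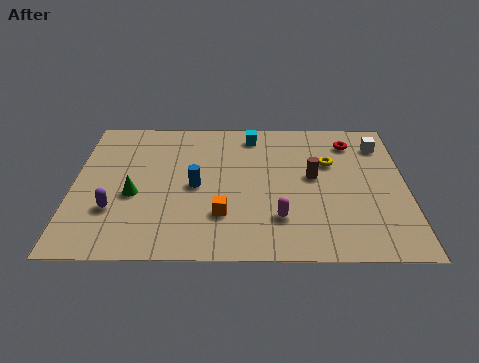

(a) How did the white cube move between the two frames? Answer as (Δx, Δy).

(3.2, 0.7)

The white cube was at about (9.4, 6.9) and moved to about (12.6, 7.6).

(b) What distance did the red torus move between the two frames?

3.3

From (8.1, 7.8) to (11.4, 7.8), the red torus covered √(3.3² + 0.0²) ≈ 3.3 units.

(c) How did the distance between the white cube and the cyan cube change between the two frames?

+2.5

The distance was about 2.8 in the first image and 5.3 in the second, so they moved 2.5 units further apart.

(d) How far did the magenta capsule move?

1.1

The magenta capsule moved from about (8.0, 1.5) to (8.4, 2.5), a distance of √(0.4² + 1.0²) ≈ 1.1.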